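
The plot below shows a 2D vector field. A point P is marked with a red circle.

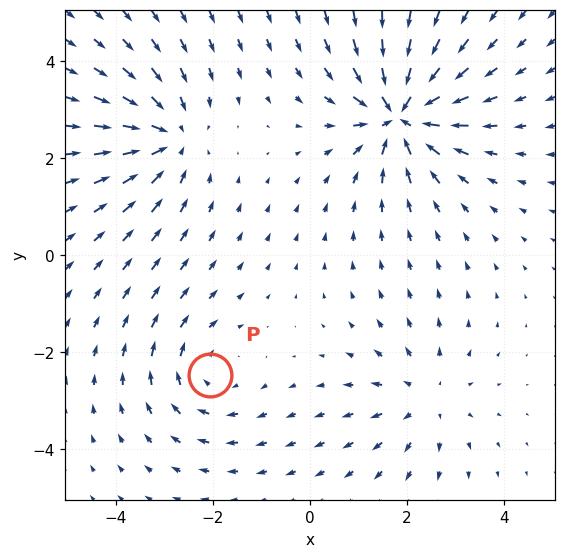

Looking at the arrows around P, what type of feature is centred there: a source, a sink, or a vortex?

vortex

At P (-2.1, -2.5) the arrows circulate clockwise. Divergence ≈0, curl about -3 — near-zero divergence with nonzero curl is a vortex.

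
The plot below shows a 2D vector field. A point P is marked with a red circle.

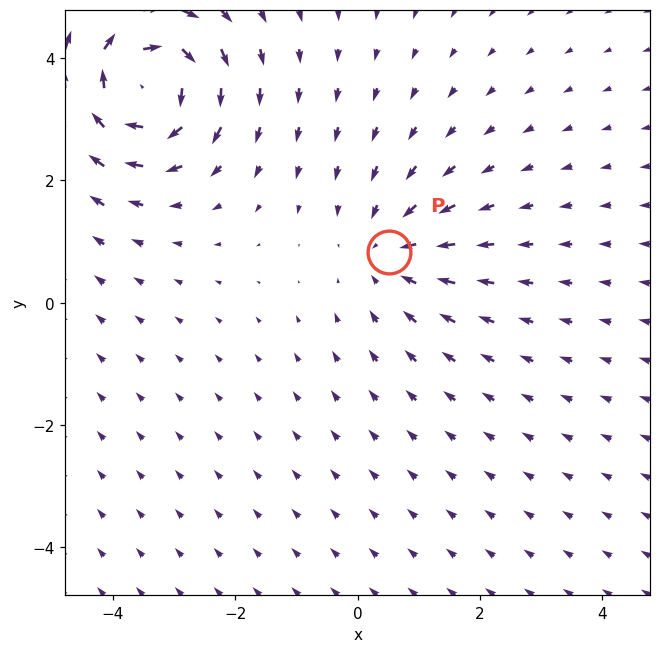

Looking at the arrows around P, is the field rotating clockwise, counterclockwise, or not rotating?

Near P at (0.5, 0.8) the arrows show no circulation. The curl there is ≈0.

not rotating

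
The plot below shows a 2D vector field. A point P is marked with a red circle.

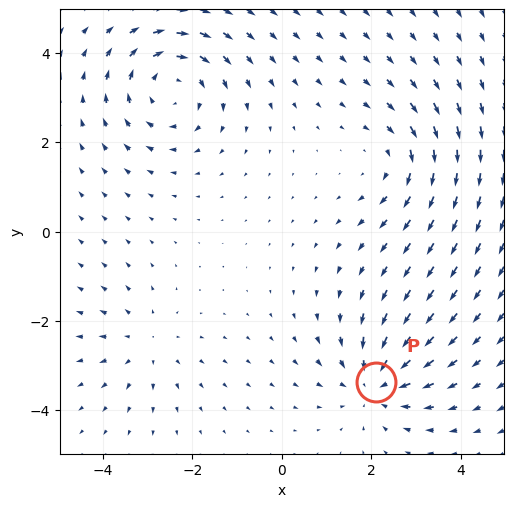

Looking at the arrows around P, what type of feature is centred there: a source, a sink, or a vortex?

sink

At P (2.1, -3.4) the arrows converge inward. Divergence about -4, curl ≈0 — negative divergence with near-zero curl is a sink.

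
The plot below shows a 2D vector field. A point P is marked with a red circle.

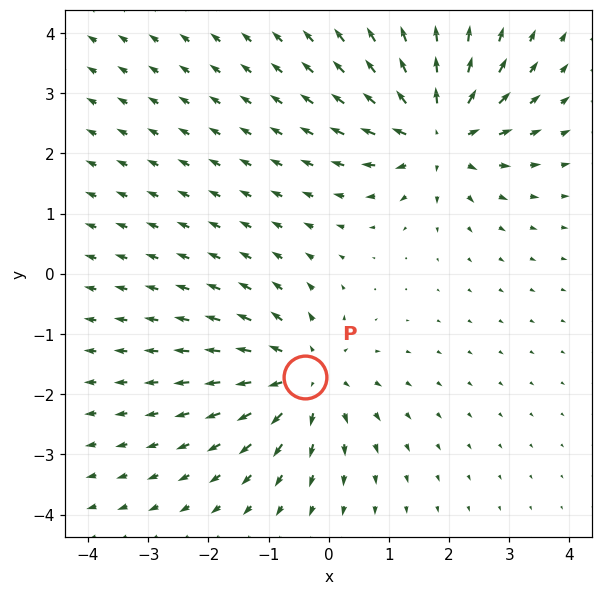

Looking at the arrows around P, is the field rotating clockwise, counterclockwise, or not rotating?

not rotating

Near P at (-0.4, -1.7) the arrows show no circulation. The curl there is ≈0.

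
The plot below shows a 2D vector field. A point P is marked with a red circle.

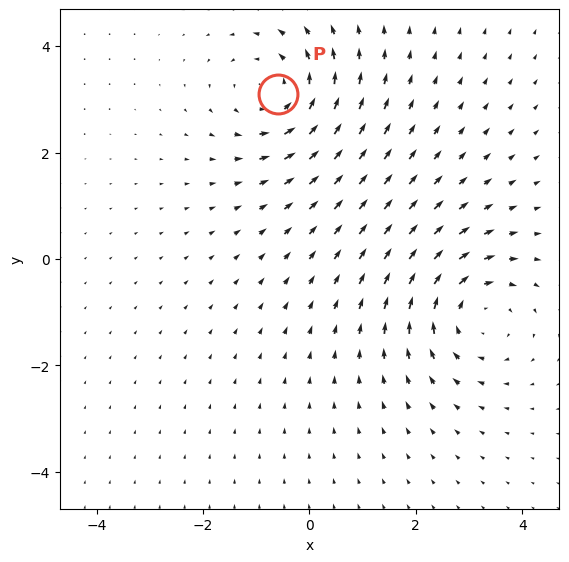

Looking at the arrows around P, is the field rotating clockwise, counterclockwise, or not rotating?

counterclockwise

Near P at (-0.6, 3.1) the arrows circulate counterclockwise. The curl (z-component) there is about +4; positive curl means counterclockwise rotation.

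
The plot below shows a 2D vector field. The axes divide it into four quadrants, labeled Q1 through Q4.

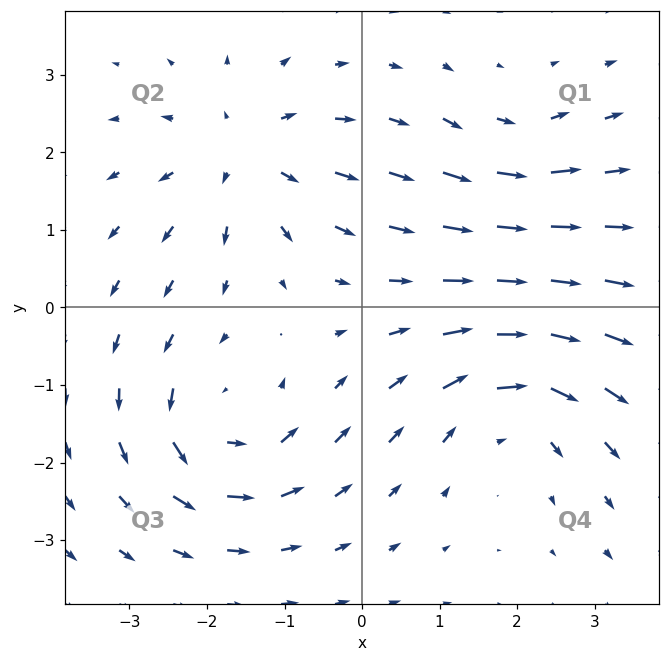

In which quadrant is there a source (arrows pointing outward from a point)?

Q2

The source sits at approximately (-1.5, 2.0), which lies in quadrant Q2. The divergence there is about +4, positive as expected for a source.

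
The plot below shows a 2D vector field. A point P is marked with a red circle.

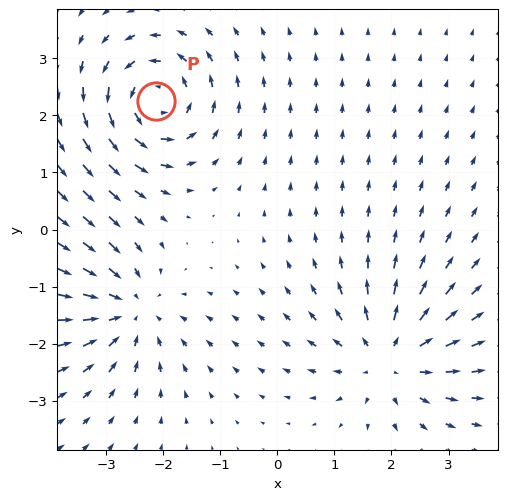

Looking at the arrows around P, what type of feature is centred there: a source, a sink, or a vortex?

vortex

At P (-2.1, 2.3) the arrows circulate counterclockwise. Divergence ≈0, curl about +6 — near-zero divergence with nonzero curl is a vortex.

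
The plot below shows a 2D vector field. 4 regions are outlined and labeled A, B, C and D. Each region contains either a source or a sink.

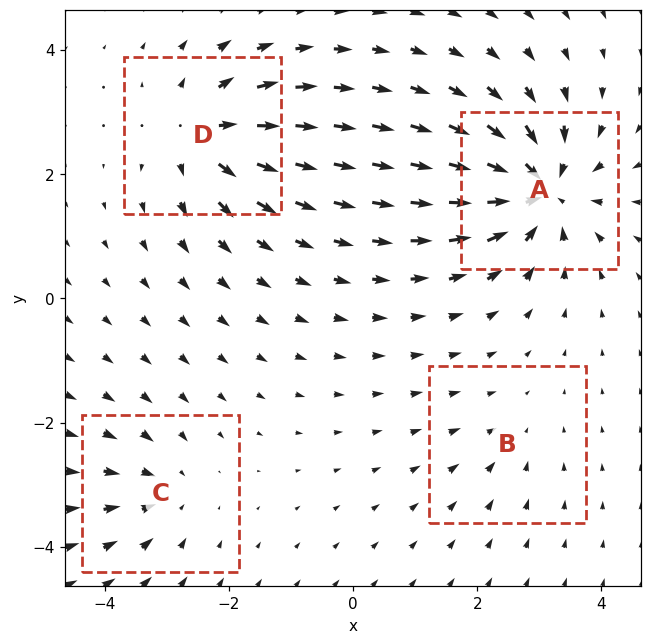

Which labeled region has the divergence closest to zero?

B

Divergence at each region's feature centre — A: about -8, B: about -2, C: about -4, D: about +6. Region B is closest to zero.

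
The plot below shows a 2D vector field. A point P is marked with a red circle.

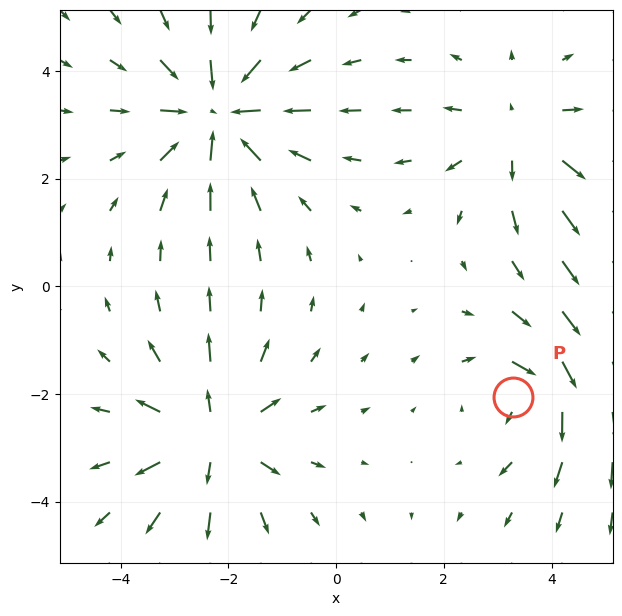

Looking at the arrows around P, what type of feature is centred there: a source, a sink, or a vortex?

vortex

At P (3.3, -2.1) the arrows circulate clockwise. Divergence ≈0, curl about -3 — near-zero divergence with nonzero curl is a vortex.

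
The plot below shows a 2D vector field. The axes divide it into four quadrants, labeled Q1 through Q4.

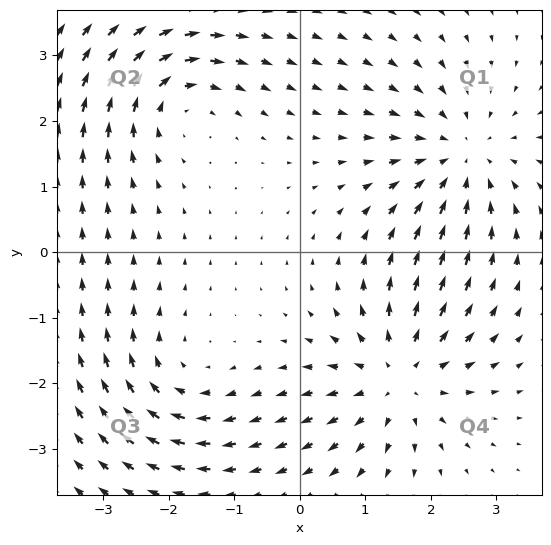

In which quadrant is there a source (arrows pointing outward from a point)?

The source sits at approximately (1.5, -1.9), which lies in quadrant Q4. The divergence there is about +5, positive as expected for a source.

Q4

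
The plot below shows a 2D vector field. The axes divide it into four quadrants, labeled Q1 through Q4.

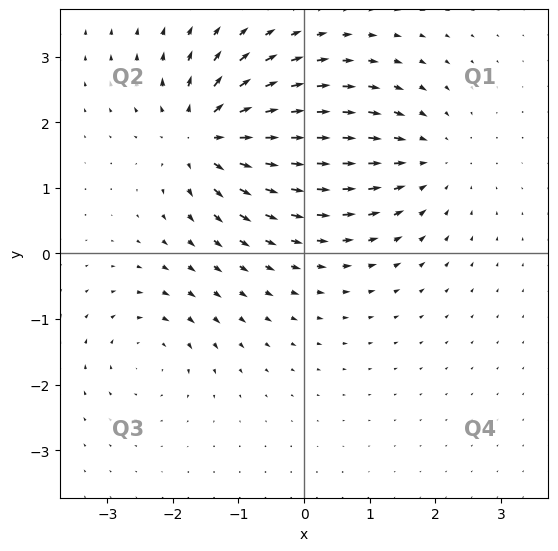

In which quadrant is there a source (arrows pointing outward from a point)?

The source sits at approximately (-1.5, 1.8), which lies in quadrant Q2. The divergence there is about +7, positive as expected for a source.

Q2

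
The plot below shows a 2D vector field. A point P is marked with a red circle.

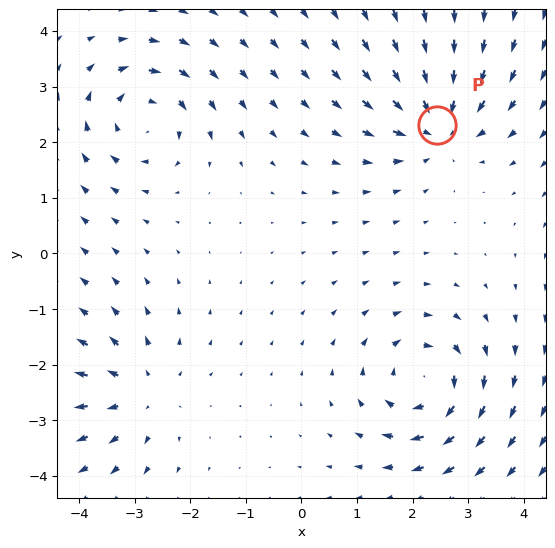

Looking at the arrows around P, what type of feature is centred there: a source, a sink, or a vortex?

sink

At P (2.4, 2.3) the arrows converge inward. Divergence about -6, curl ≈0 — negative divergence with near-zero curl is a sink.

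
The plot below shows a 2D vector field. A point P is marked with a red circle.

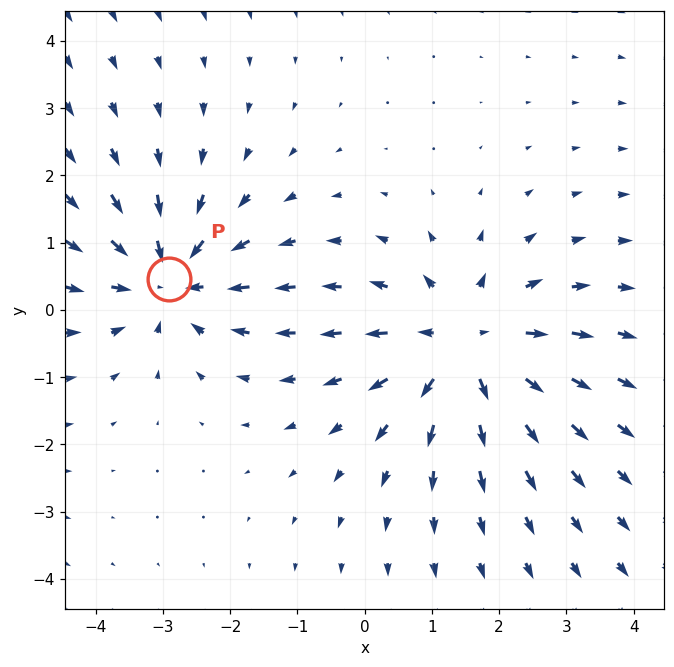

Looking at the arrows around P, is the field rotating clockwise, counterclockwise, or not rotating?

not rotating

Near P at (-2.9, 0.5) the arrows show no circulation. The curl there is ≈0.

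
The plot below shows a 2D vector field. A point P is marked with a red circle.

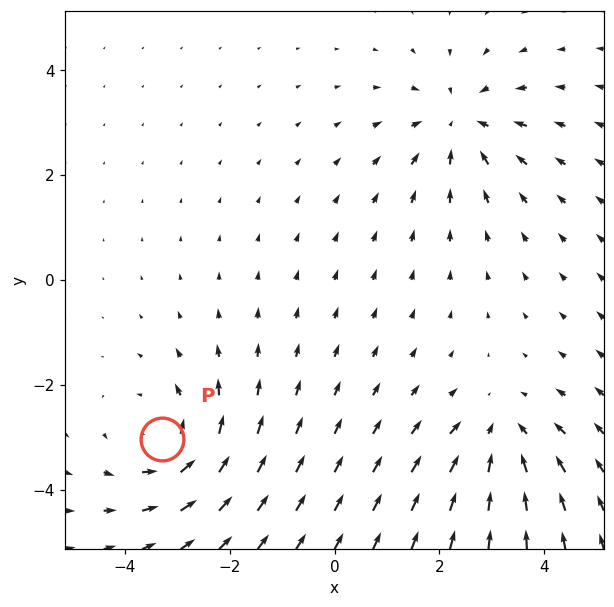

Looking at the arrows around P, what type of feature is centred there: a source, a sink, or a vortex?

At P (-3.3, -3.0) the arrows circulate counterclockwise. Divergence ≈0, curl about +5 — near-zero divergence with nonzero curl is a vortex.

vortex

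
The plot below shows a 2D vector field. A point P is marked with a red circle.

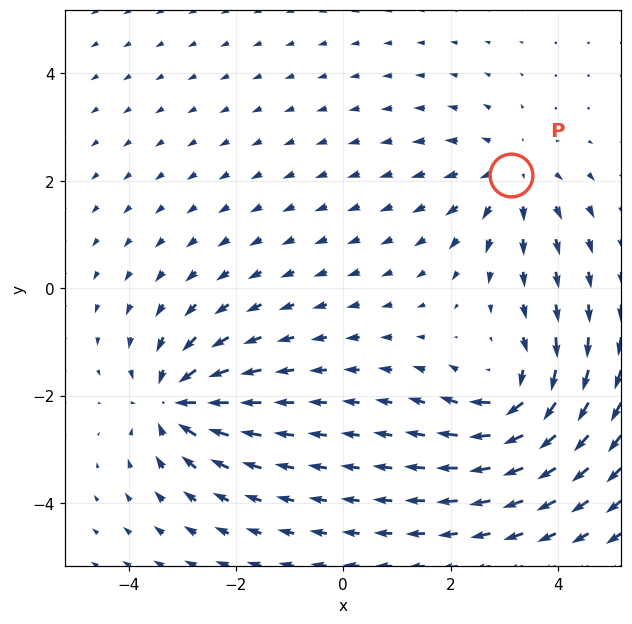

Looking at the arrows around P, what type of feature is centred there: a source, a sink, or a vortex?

At P (3.1, 2.1) the arrows spread outward. Divergence about +3, curl ≈0 — positive divergence with near-zero curl is a source.

source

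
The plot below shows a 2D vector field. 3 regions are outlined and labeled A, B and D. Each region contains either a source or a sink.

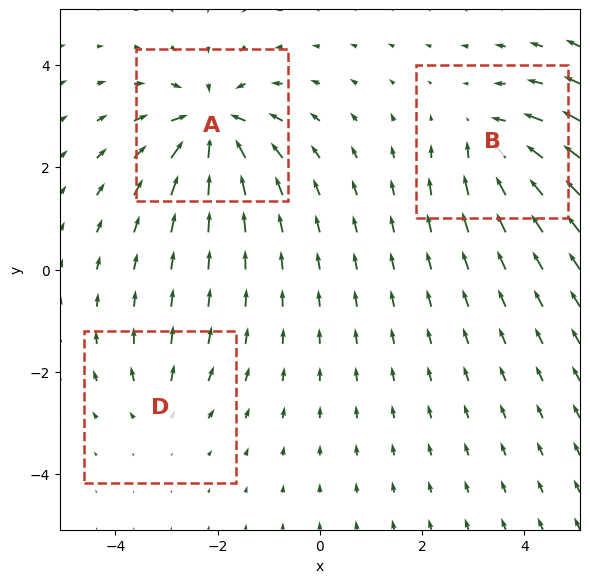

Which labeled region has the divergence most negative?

Divergence at each region's feature centre — A: about -6, B: about -4, D: about +2. Region A is most negative.

A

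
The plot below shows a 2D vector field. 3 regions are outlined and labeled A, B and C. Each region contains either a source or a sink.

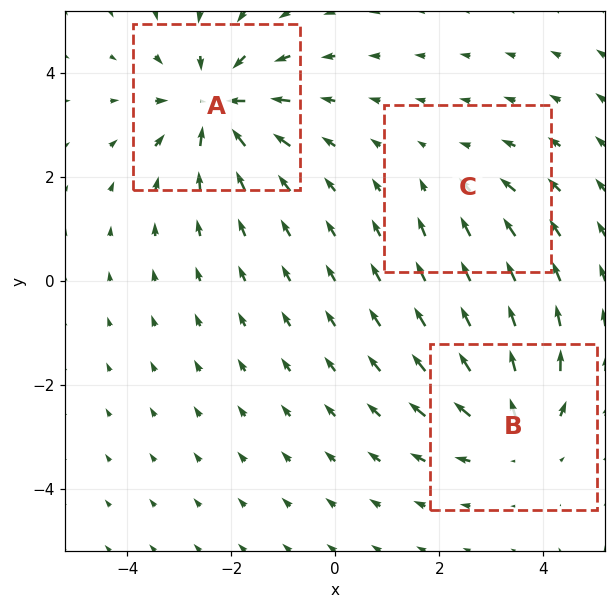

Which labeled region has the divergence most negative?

A

Divergence at each region's feature centre — A: about -5, B: about +3, C: about -2. Region A is most negative.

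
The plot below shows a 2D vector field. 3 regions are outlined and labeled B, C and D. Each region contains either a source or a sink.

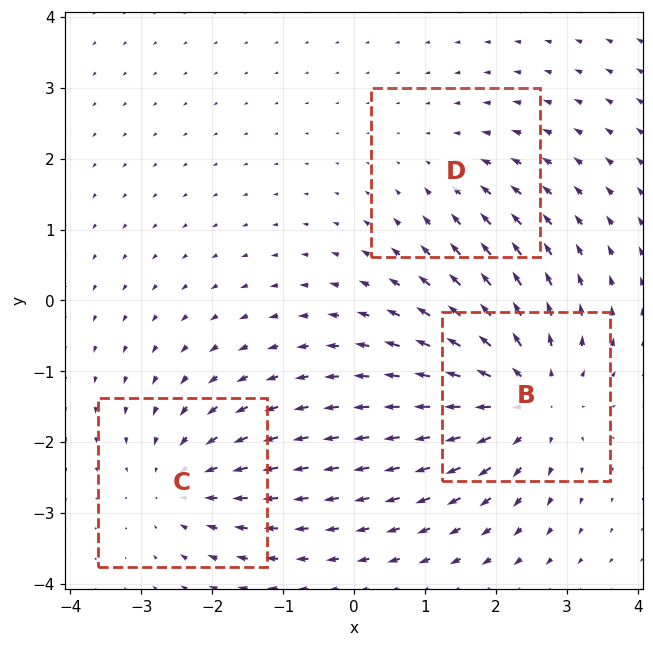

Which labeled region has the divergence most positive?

Divergence at each region's feature centre — B: about +4, C: about -3, D: about -2. Region B is most positive.

B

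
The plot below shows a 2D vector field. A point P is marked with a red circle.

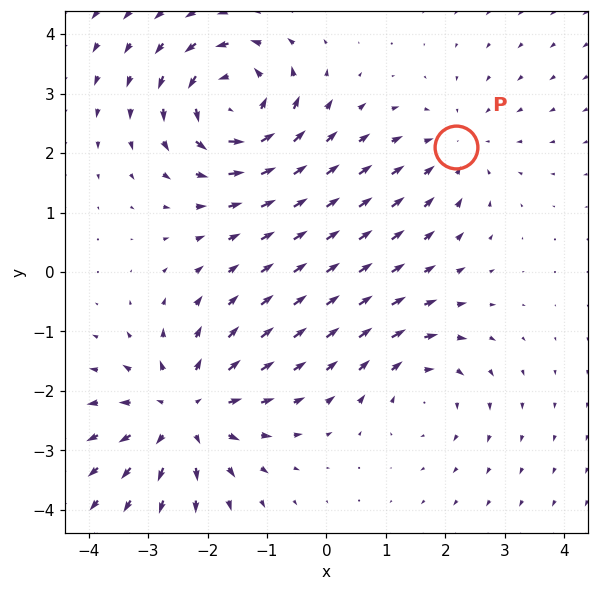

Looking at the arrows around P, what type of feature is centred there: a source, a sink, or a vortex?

sink

At P (2.2, 2.1) the arrows converge inward. Divergence about -3, curl ≈0 — negative divergence with near-zero curl is a sink.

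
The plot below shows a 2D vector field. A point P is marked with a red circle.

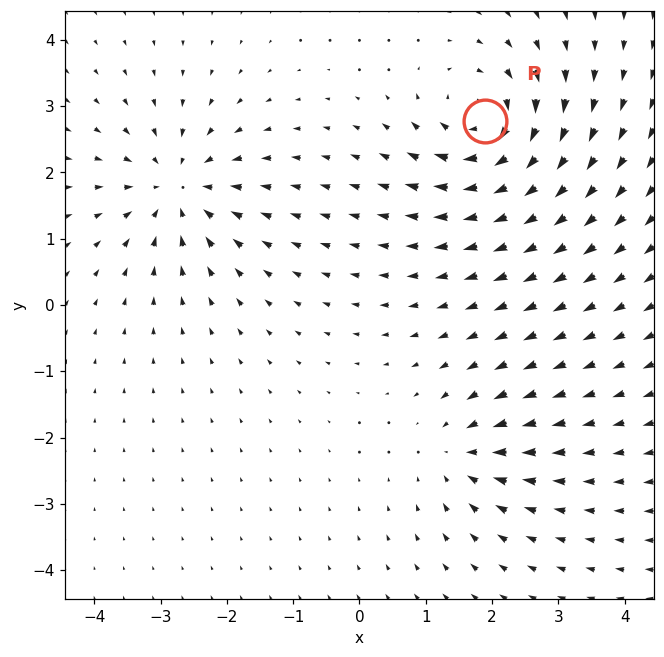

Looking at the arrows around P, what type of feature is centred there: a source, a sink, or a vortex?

At P (1.9, 2.8) the arrows circulate clockwise. Divergence ≈0, curl about -6 — near-zero divergence with nonzero curl is a vortex.

vortex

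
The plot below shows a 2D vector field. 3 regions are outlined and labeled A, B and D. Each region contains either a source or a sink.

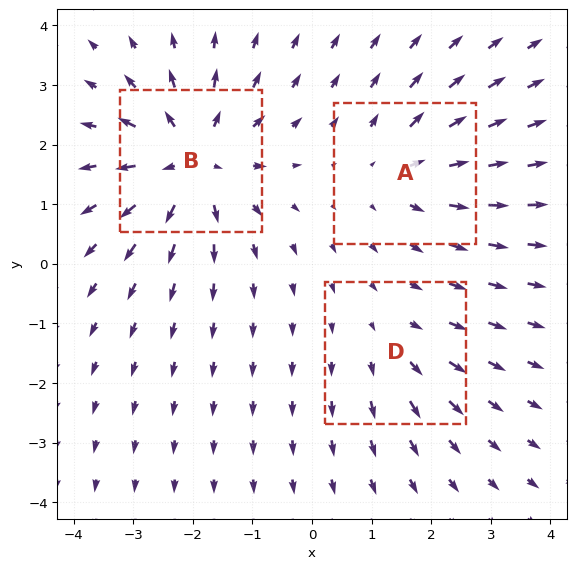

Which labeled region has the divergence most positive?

Divergence at each region's feature centre — A: about +3, B: about +5, D: about +2. Region B is most positive.

B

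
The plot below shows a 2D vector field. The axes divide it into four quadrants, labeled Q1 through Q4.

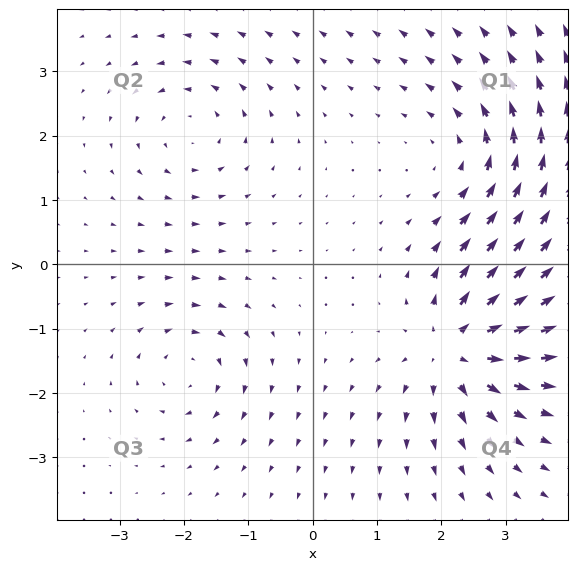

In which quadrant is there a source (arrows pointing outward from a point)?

The source sits at approximately (2.2, -1.3), which lies in quadrant Q4. The divergence there is about +6, positive as expected for a source.

Q4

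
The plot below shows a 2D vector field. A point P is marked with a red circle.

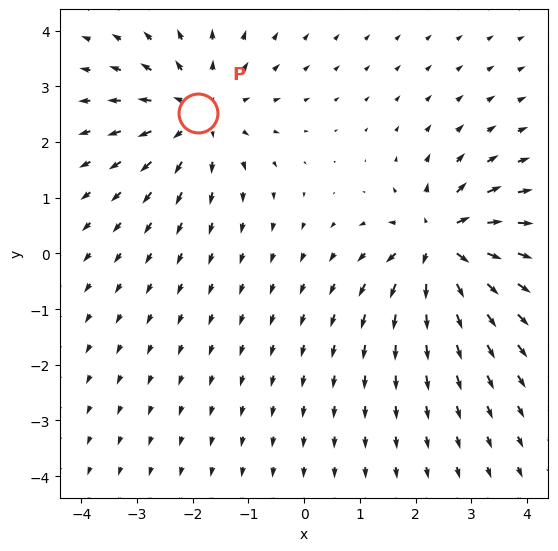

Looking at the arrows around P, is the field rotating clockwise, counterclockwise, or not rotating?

not rotating

Near P at (-1.9, 2.5) the arrows show no circulation. The curl there is ≈0.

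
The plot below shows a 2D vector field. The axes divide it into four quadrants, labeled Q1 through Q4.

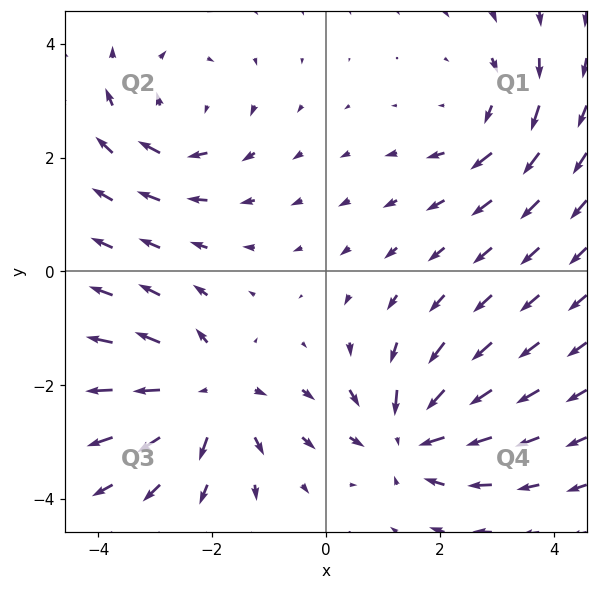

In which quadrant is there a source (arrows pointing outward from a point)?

The source sits at approximately (-2.1, -2.2), which lies in quadrant Q3. The divergence there is about +4, positive as expected for a source.

Q3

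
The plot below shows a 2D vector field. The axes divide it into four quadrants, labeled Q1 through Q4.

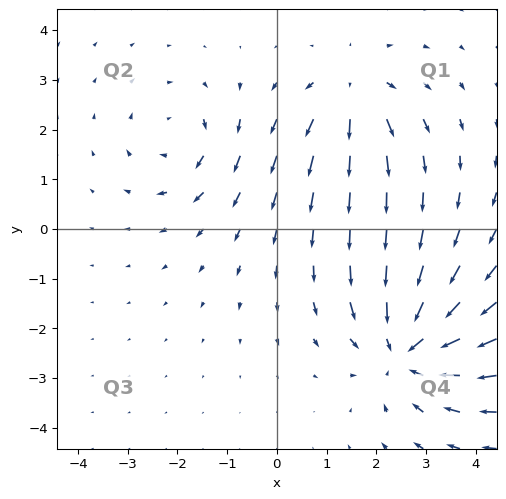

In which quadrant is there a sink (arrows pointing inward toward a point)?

Q4

The sink sits at approximately (2.6, -2.4), which lies in quadrant Q4. The divergence there is about -5, negative as expected for a sink.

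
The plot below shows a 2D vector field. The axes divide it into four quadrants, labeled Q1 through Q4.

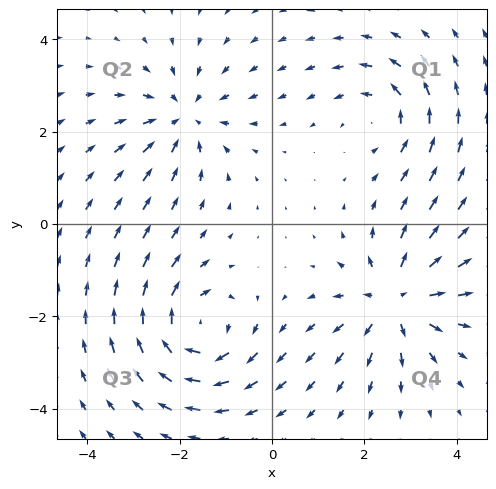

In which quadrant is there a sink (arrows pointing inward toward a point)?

Q2

The sink sits at approximately (-1.9, 2.3), which lies in quadrant Q2. The divergence there is about -4, negative as expected for a sink.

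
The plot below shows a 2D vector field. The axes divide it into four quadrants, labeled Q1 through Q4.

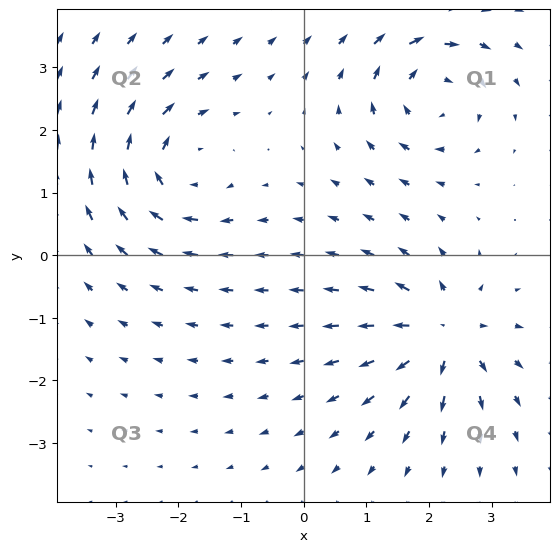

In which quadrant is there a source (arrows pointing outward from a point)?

Q4

The source sits at approximately (2.2, -1.3), which lies in quadrant Q4. The divergence there is about +5, positive as expected for a source.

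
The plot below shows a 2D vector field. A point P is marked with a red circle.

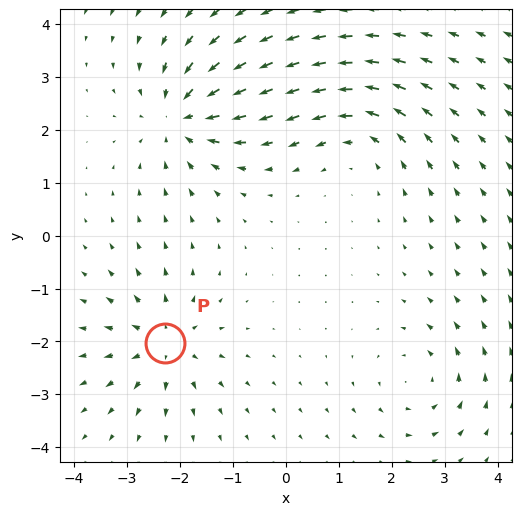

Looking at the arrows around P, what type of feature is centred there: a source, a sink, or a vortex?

source

At P (-2.3, -2.0) the arrows spread outward. Divergence about +5, curl ≈0 — positive divergence with near-zero curl is a source.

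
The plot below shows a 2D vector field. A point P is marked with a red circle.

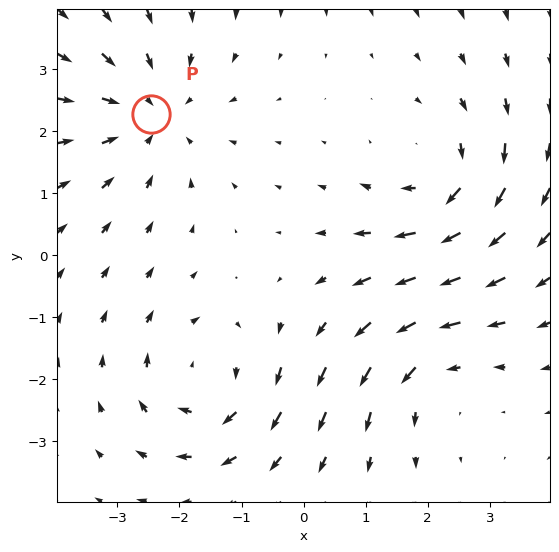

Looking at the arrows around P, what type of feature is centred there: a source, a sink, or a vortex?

sink

At P (-2.5, 2.3) the arrows converge inward. Divergence about -3, curl ≈0 — negative divergence with near-zero curl is a sink.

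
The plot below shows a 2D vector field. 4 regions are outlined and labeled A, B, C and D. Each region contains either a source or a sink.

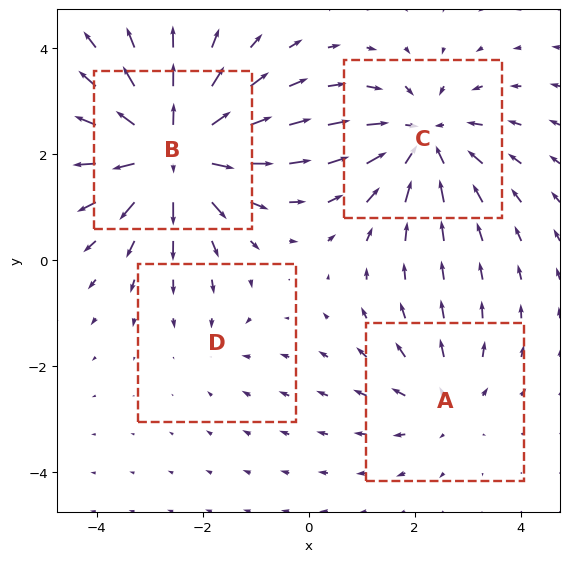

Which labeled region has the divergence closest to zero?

Divergence at each region's feature centre — A: about +3, B: about +7, C: about -5, D: about -2. Region D is closest to zero.

D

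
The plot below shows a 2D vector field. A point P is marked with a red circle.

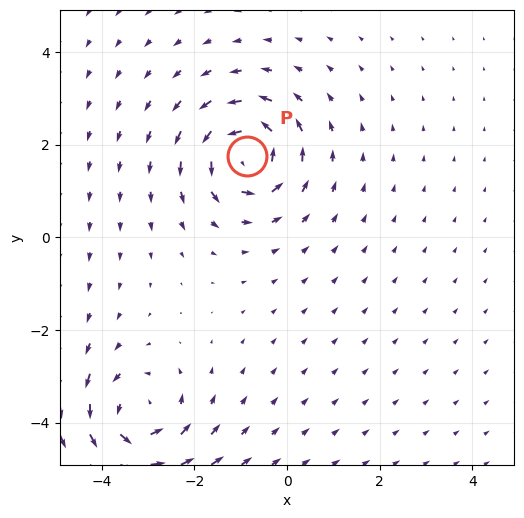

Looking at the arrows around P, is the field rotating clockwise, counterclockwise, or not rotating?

counterclockwise

Near P at (-0.9, 1.8) the arrows circulate counterclockwise. The curl (z-component) there is about +6; positive curl means counterclockwise rotation.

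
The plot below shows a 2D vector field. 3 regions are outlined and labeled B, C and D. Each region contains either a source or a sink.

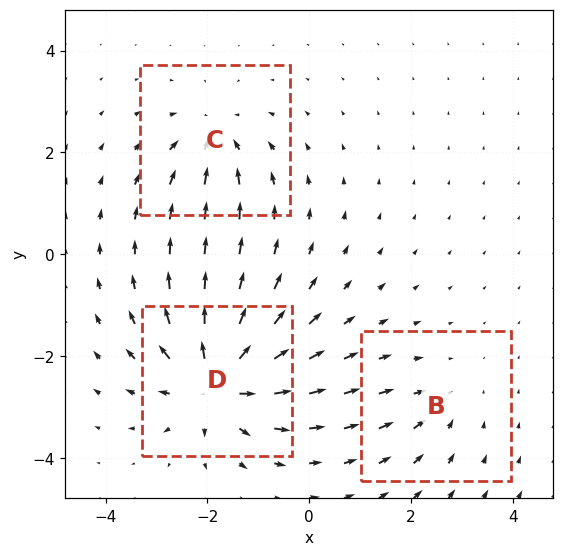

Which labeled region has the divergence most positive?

Divergence at each region's feature centre — B: about -2, C: about -4, D: about +6. Region D is most positive.

D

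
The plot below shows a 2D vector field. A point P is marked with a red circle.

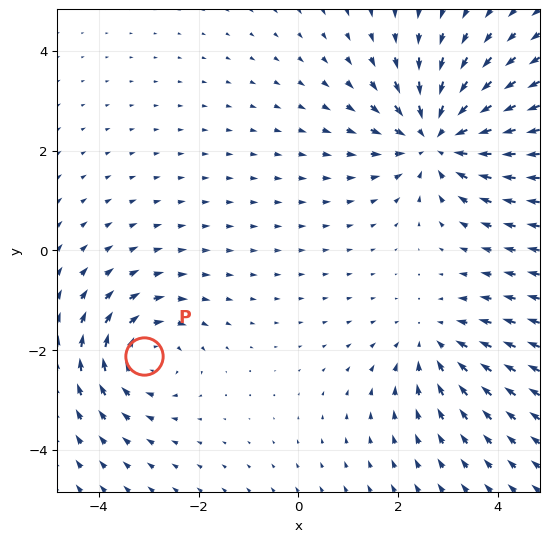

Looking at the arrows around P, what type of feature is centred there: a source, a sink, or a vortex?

At P (-3.1, -2.1) the arrows circulate clockwise. Divergence ≈0, curl about -3 — near-zero divergence with nonzero curl is a vortex.

vortex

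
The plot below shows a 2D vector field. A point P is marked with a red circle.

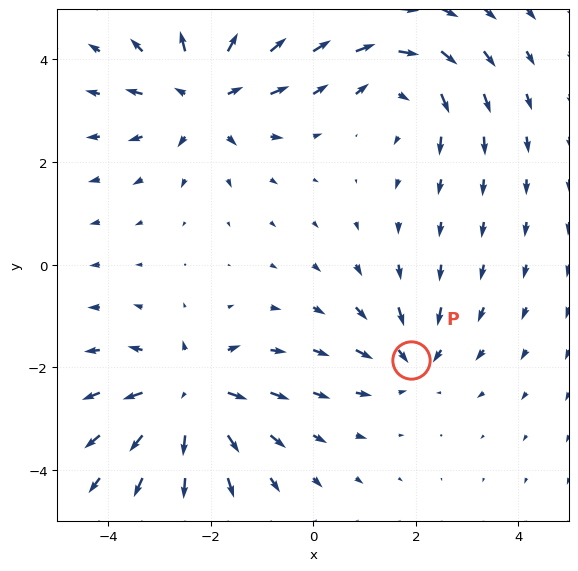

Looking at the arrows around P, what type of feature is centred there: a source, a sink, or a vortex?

At P (1.9, -1.9) the arrows converge inward. Divergence about -3, curl ≈0 — negative divergence with near-zero curl is a sink.

sink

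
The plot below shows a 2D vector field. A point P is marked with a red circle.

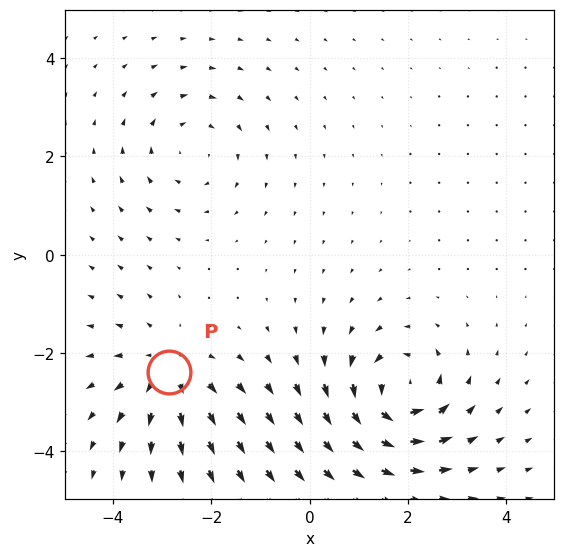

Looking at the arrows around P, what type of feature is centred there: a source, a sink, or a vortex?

At P (-2.9, -2.4) the arrows spread outward. Divergence about +3, curl ≈0 — positive divergence with near-zero curl is a source.

source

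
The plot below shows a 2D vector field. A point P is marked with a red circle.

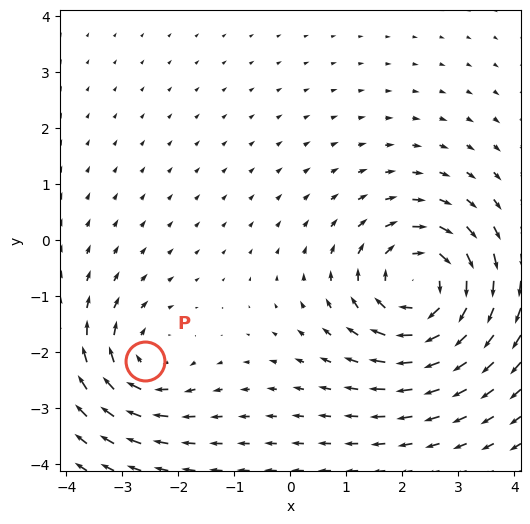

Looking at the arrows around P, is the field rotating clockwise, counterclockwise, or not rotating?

Near P at (-2.6, -2.2) the arrows circulate clockwise. The curl (z-component) there is about -4; negative curl means clockwise rotation.

clockwise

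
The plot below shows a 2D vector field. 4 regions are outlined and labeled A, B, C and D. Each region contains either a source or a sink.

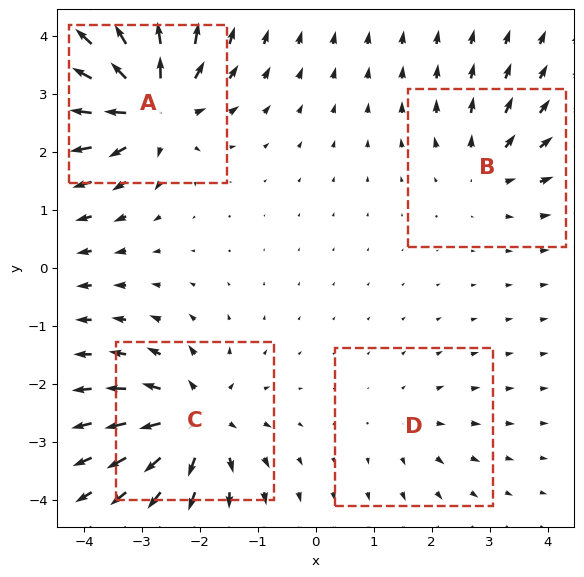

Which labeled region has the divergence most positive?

A

Divergence at each region's feature centre — A: about +8, B: about +4, C: about +7, D: about +2. Region A is most positive.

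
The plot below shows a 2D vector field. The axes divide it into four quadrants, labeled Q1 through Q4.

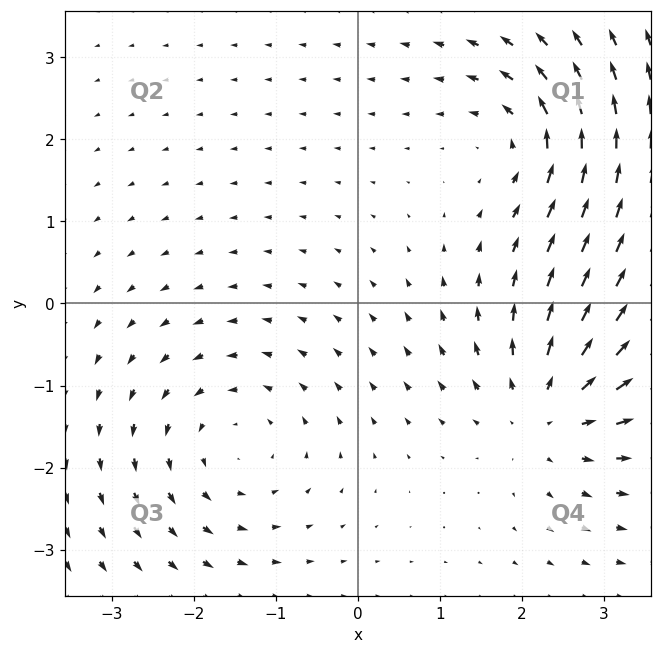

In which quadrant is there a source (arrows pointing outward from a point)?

The source sits at approximately (2.3, -1.3), which lies in quadrant Q4. The divergence there is about +5, positive as expected for a source.

Q4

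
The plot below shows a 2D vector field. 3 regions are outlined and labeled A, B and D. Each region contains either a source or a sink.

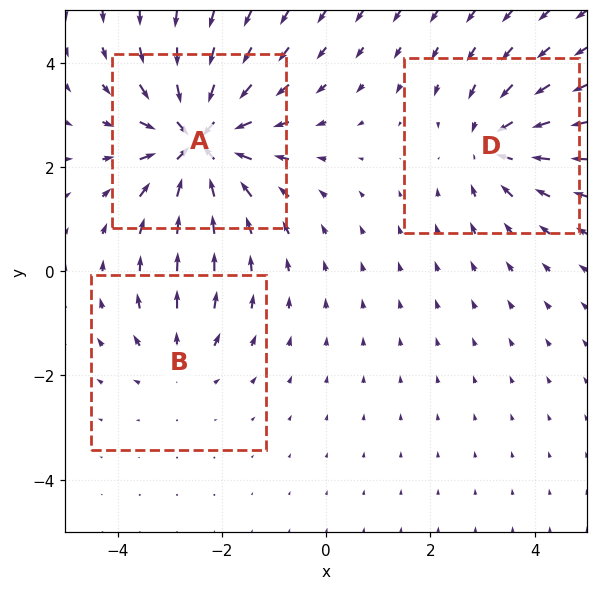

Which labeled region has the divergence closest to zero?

Divergence at each region's feature centre — A: about -5, B: about +2, D: about -3. Region B is closest to zero.

B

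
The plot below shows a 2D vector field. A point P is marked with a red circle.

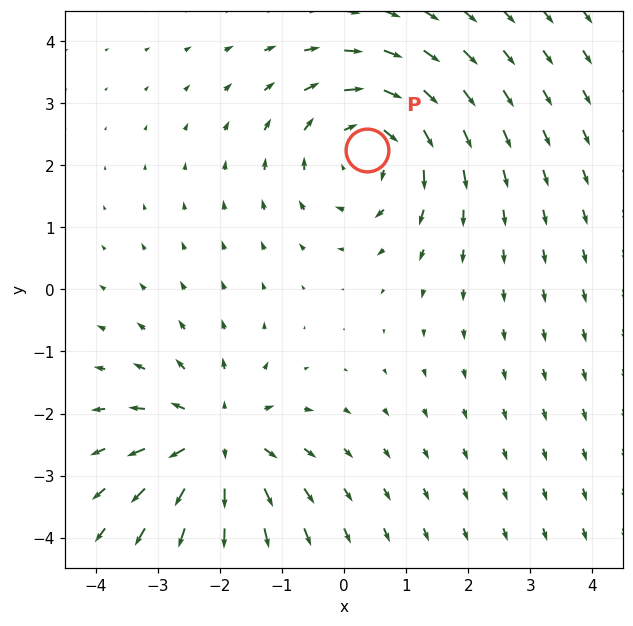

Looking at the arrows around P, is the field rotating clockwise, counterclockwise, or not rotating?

Near P at (0.4, 2.2) the arrows circulate clockwise. The curl (z-component) there is about -4; negative curl means clockwise rotation.

clockwise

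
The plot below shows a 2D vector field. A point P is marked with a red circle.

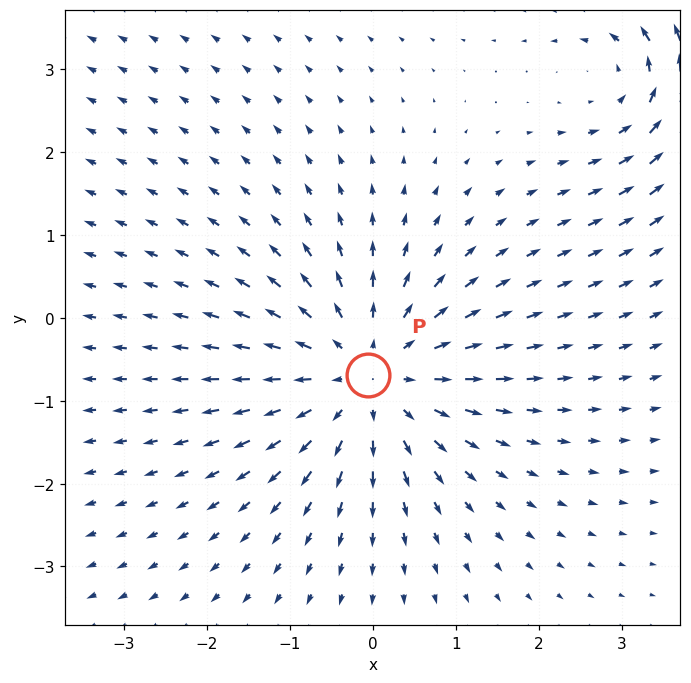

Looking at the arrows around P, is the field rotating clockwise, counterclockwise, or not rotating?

Near P at (-0.1, -0.7) the arrows show no circulation. The curl there is ≈0.

not rotating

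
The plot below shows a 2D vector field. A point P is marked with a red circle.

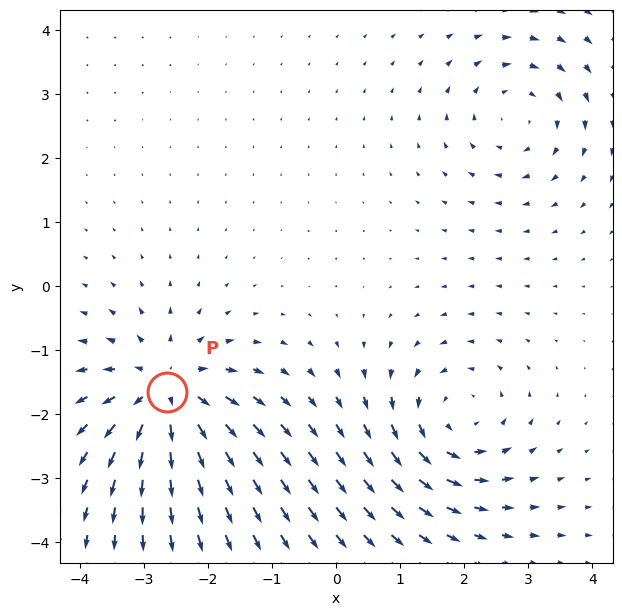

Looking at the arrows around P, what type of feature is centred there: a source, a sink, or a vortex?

At P (-2.6, -1.7) the arrows spread outward. Divergence about +6, curl ≈0 — positive divergence with near-zero curl is a source.

source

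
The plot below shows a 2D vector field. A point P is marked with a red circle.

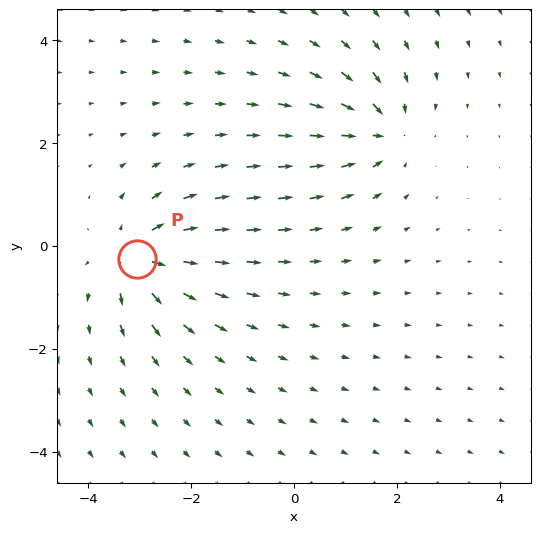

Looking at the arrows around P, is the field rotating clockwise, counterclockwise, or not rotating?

Near P at (-3.0, -0.2) the arrows show no circulation. The curl there is ≈0.

not rotating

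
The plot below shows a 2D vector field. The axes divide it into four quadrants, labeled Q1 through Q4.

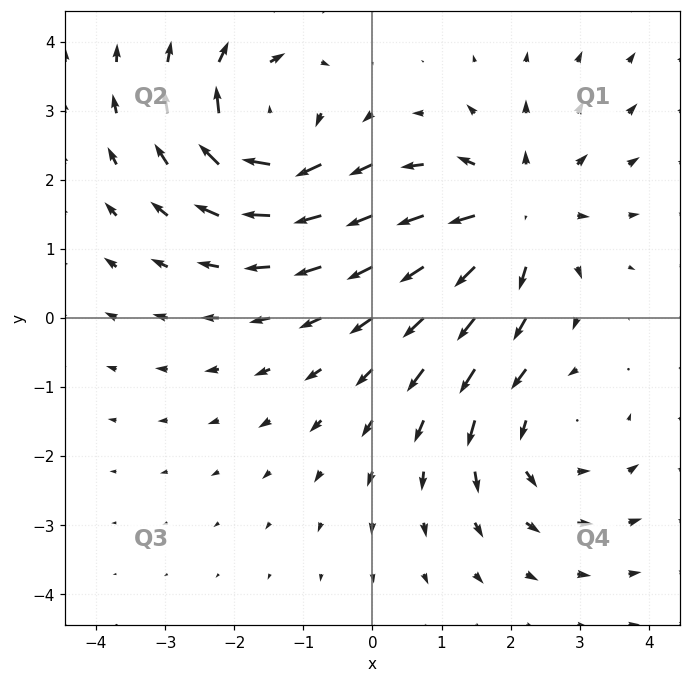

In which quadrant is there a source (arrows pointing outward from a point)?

Q1

The source sits at approximately (2.0, 1.5), which lies in quadrant Q1. The divergence there is about +4, positive as expected for a source.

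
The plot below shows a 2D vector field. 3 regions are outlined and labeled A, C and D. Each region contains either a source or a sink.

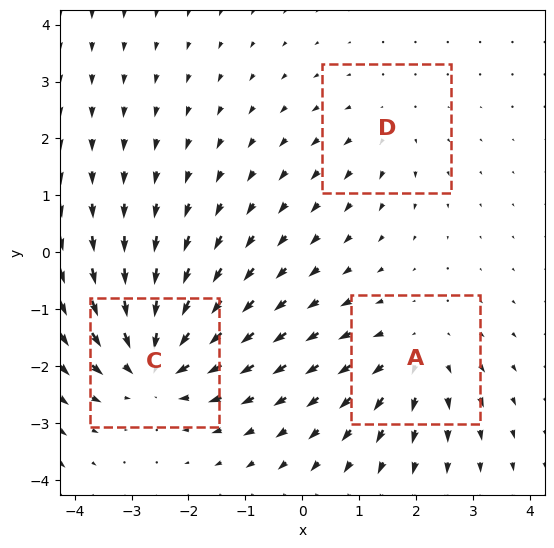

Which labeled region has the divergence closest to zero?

D

Divergence at each region's feature centre — A: about +3, C: about -5, D: about +2. Region D is closest to zero.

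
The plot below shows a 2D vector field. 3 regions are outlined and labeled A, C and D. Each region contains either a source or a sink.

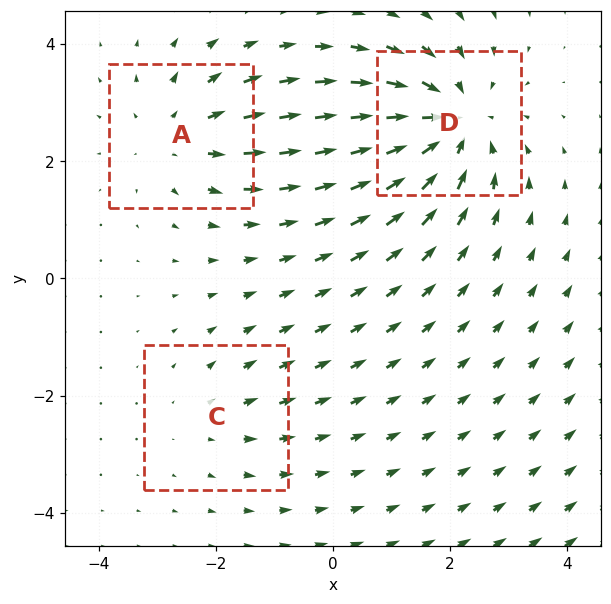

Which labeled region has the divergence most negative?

Divergence at each region's feature centre — A: about +3, C: about +2, D: about -4. Region D is most negative.

D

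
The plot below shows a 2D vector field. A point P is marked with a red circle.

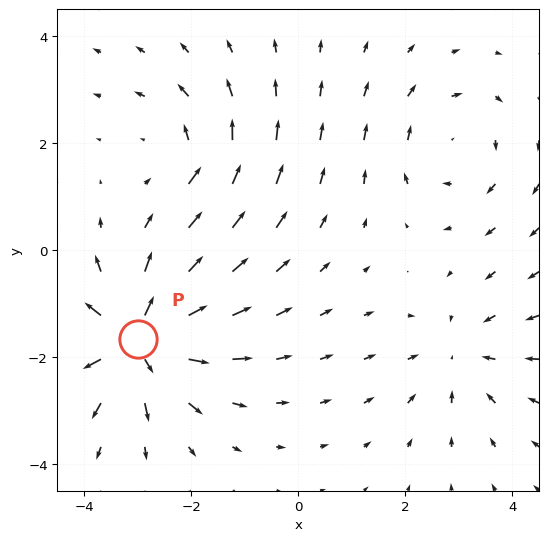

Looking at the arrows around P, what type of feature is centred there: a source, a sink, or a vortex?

source

At P (-3.0, -1.7) the arrows spread outward. Divergence about +6, curl ≈0 — positive divergence with near-zero curl is a source.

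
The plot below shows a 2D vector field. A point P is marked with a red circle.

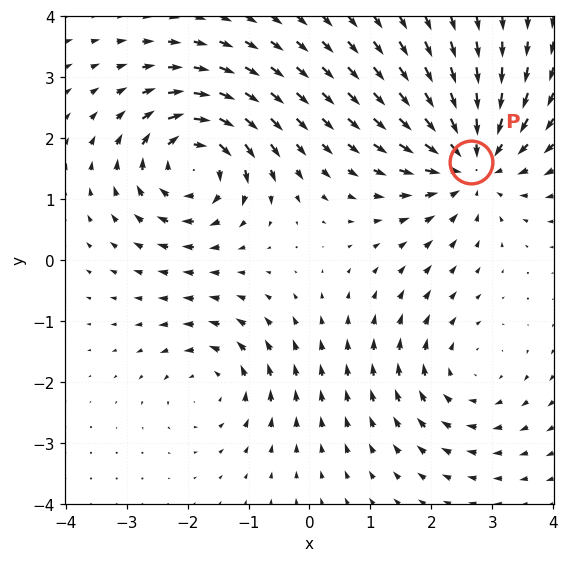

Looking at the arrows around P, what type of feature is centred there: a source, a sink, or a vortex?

At P (2.7, 1.6) the arrows converge inward. Divergence about -5, curl ≈0 — negative divergence with near-zero curl is a sink.

sink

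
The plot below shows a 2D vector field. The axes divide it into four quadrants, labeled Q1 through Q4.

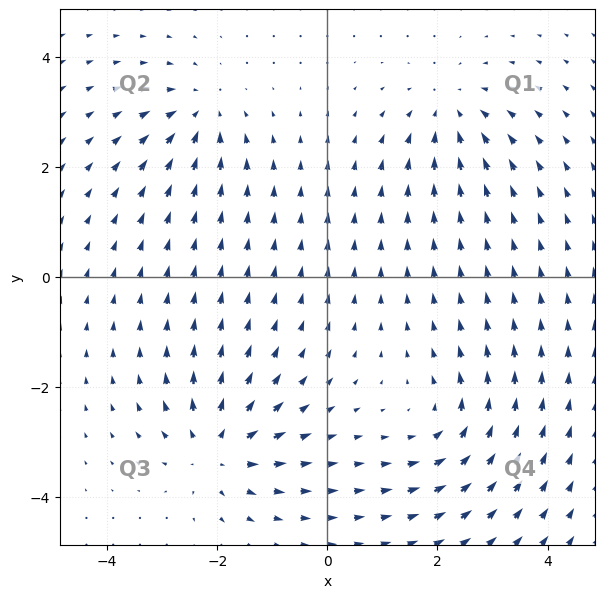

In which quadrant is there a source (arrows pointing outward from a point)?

Q3

The source sits at approximately (-2.0, -3.1), which lies in quadrant Q3. The divergence there is about +6, positive as expected for a source.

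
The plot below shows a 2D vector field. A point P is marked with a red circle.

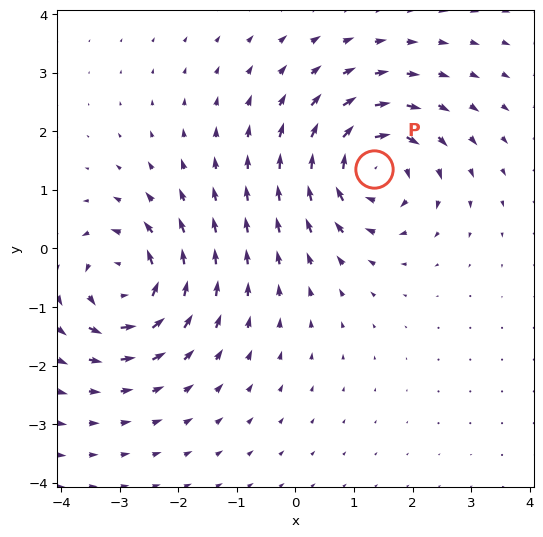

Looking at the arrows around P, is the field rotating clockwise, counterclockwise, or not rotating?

clockwise

Near P at (1.3, 1.4) the arrows circulate clockwise. The curl (z-component) there is about -5; negative curl means clockwise rotation.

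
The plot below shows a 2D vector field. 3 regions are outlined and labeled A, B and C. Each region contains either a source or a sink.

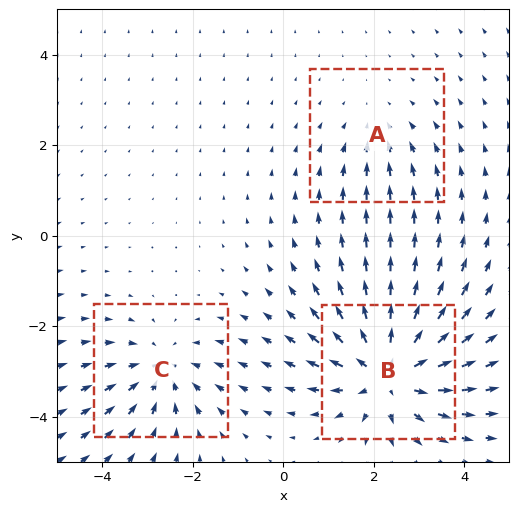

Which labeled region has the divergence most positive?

B

Divergence at each region's feature centre — A: about -2, B: about +5, C: about -3. Region B is most positive.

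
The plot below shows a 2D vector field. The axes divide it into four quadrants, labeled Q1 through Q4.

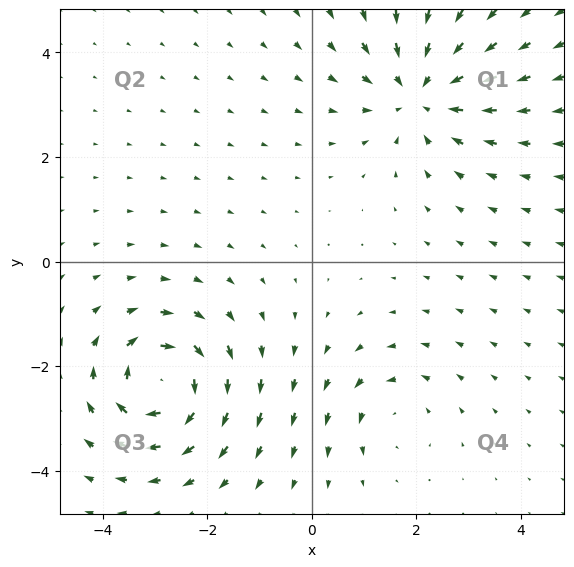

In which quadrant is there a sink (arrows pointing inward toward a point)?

The sink sits at approximately (2.1, 3.2), which lies in quadrant Q1. The divergence there is about -4, negative as expected for a sink.

Q1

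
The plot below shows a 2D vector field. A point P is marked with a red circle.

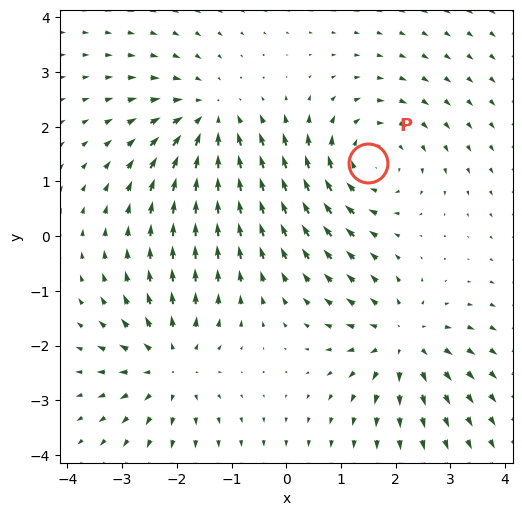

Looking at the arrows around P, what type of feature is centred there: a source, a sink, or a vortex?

At P (1.5, 1.3) the arrows circulate clockwise. Divergence ≈0, curl about -4 — near-zero divergence with nonzero curl is a vortex.

vortex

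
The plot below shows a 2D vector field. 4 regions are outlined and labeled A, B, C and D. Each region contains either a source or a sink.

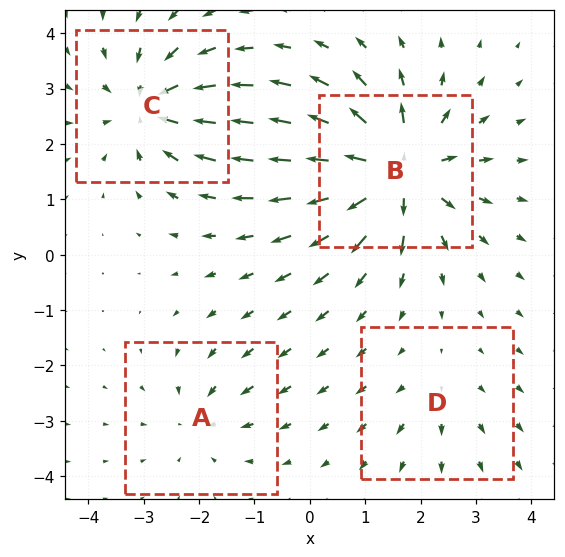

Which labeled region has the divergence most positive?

B

Divergence at each region's feature centre — A: about -3, B: about +8, C: about -6, D: about +2. Region B is most positive.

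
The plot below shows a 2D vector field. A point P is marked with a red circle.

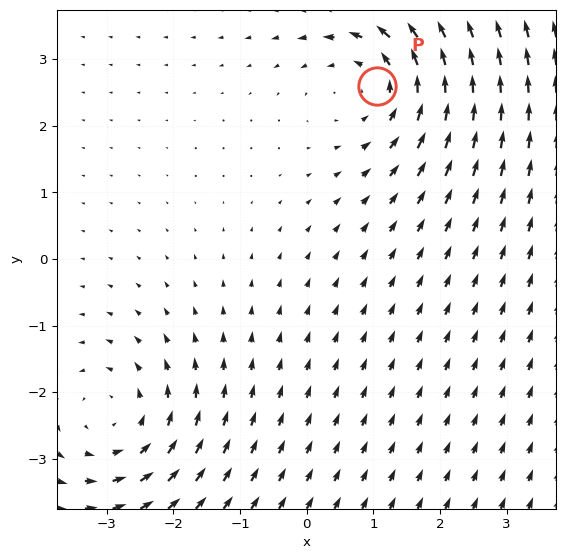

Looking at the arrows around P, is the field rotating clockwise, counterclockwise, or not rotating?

counterclockwise

Near P at (1.0, 2.6) the arrows circulate counterclockwise. The curl (z-component) there is about +3; positive curl means counterclockwise rotation.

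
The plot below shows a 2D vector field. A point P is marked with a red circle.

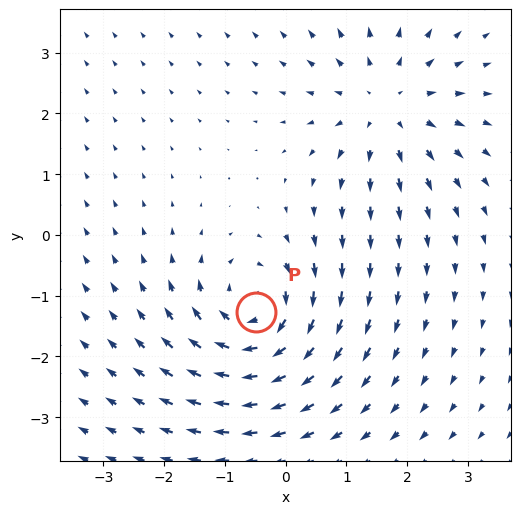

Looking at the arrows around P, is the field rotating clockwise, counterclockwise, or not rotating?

Near P at (-0.5, -1.3) the arrows circulate clockwise. The curl (z-component) there is about -5; negative curl means clockwise rotation.

clockwise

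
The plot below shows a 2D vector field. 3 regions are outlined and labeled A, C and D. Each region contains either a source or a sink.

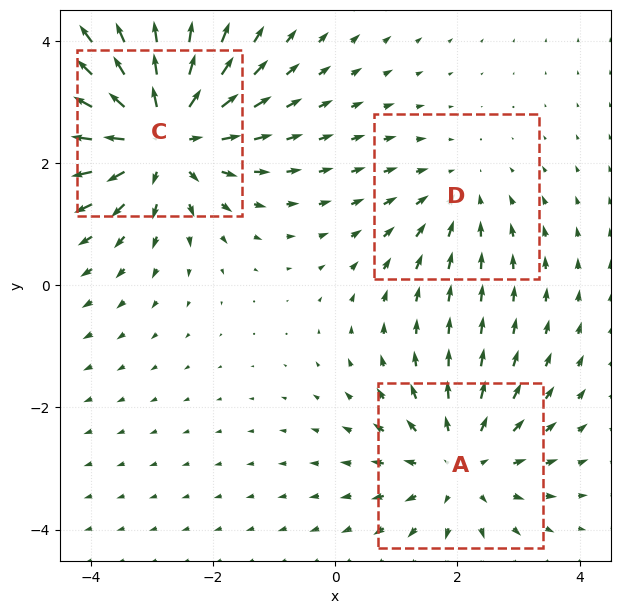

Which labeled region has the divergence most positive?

Divergence at each region's feature centre — A: about +3, C: about +4, D: about -2. Region C is most positive.

C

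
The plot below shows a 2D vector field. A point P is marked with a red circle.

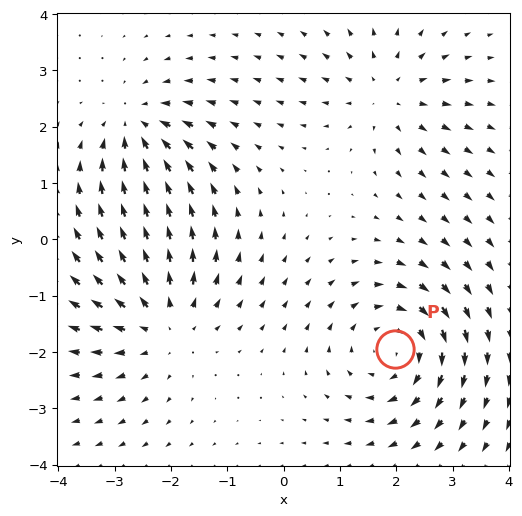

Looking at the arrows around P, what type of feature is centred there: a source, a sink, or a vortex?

vortex

At P (2.0, -1.9) the arrows circulate clockwise. Divergence ≈0, curl about -4 — near-zero divergence with nonzero curl is a vortex.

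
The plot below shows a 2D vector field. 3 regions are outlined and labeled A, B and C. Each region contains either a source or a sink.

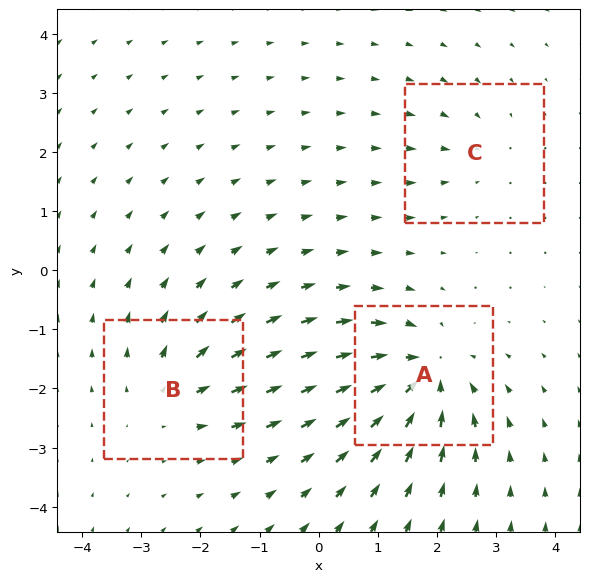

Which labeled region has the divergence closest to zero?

Divergence at each region's feature centre — A: about -6, B: about +3, C: about -2. Region C is closest to zero.

C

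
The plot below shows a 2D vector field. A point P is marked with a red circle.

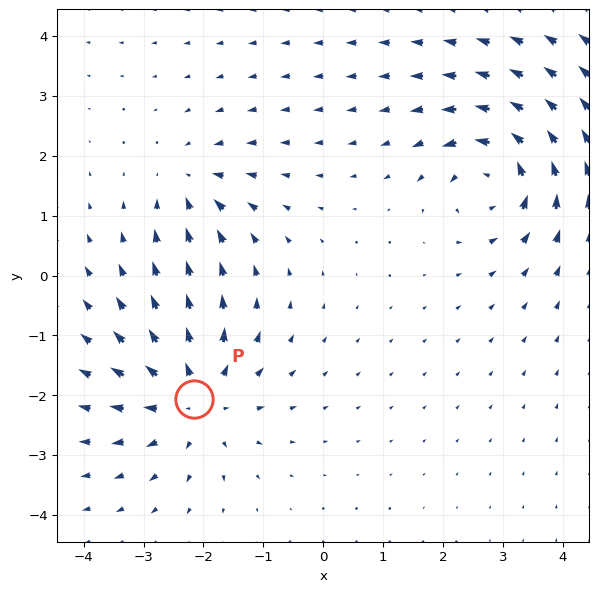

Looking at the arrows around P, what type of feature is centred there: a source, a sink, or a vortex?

At P (-2.2, -2.1) the arrows spread outward. Divergence about +5, curl ≈0 — positive divergence with near-zero curl is a source.

source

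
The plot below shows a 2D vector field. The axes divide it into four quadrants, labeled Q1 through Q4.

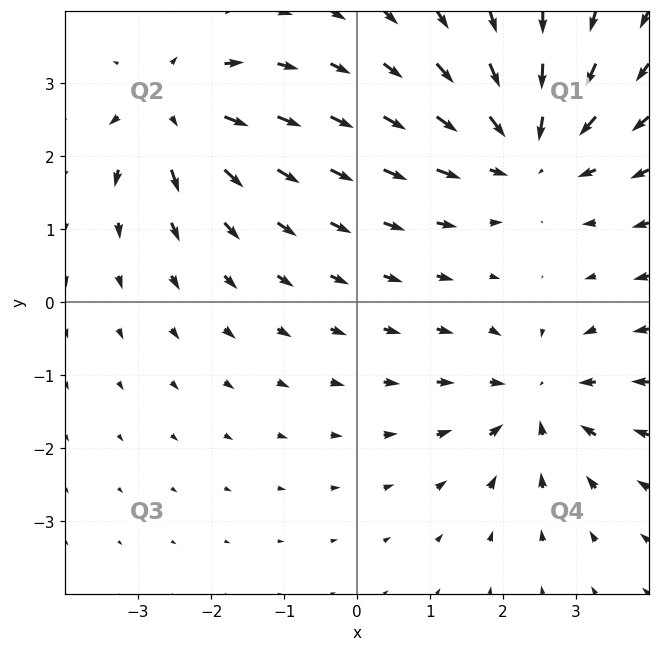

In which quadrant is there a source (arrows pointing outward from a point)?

The source sits at approximately (-2.5, 2.6), which lies in quadrant Q2. The divergence there is about +4, positive as expected for a source.

Q2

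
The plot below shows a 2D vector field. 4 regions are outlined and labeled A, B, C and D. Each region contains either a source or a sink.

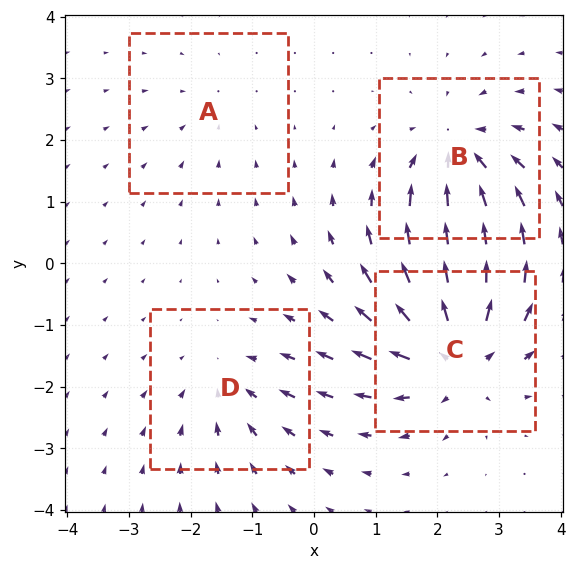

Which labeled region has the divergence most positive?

Divergence at each region's feature centre — A: about -2, B: about -5, C: about +7, D: about -3. Region C is most positive.

C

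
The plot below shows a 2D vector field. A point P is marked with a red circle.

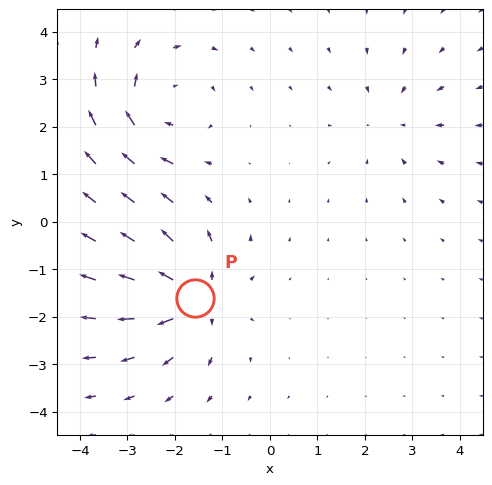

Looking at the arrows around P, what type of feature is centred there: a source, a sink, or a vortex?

At P (-1.6, -1.6) the arrows spread outward. Divergence about +6, curl ≈0 — positive divergence with near-zero curl is a source.

source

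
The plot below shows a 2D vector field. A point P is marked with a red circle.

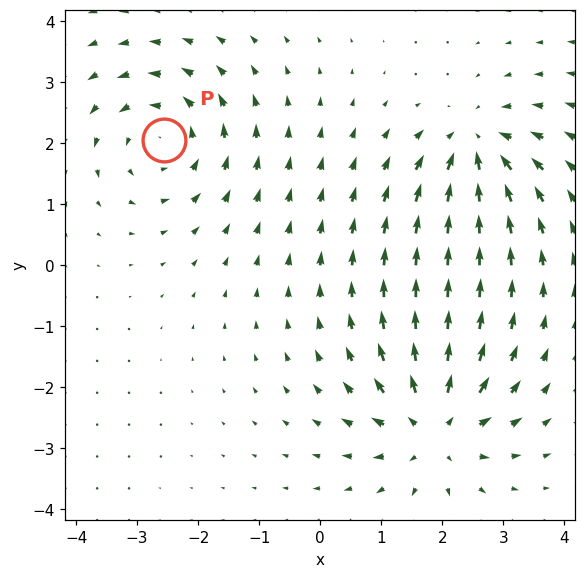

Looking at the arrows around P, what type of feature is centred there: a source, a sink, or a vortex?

At P (-2.6, 2.1) the arrows circulate counterclockwise. Divergence ≈0, curl about +5 — near-zero divergence with nonzero curl is a vortex.

vortex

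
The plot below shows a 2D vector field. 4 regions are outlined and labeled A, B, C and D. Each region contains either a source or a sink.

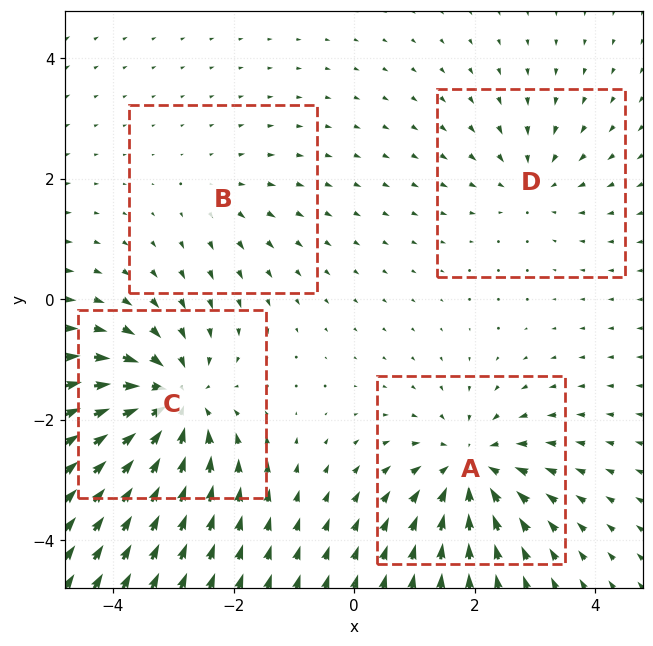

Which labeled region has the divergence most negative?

Divergence at each region's feature centre — A: about -6, B: about +2, C: about -7, D: about -3. Region C is most negative.

C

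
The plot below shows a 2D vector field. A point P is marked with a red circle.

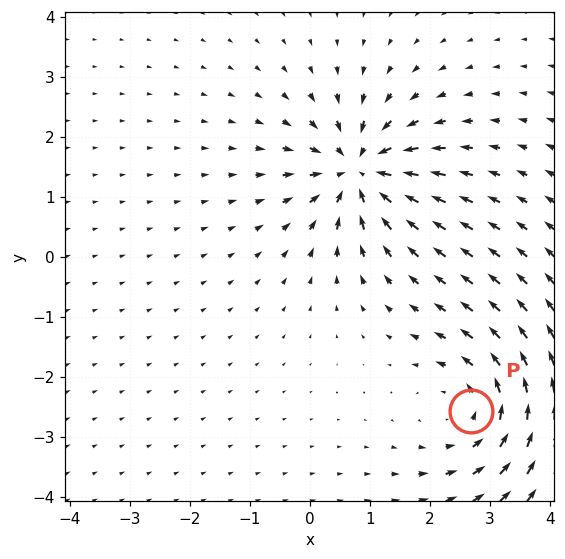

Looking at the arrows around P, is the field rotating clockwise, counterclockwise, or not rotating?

counterclockwise

Near P at (2.7, -2.6) the arrows circulate counterclockwise. The curl (z-component) there is about +4; positive curl means counterclockwise rotation.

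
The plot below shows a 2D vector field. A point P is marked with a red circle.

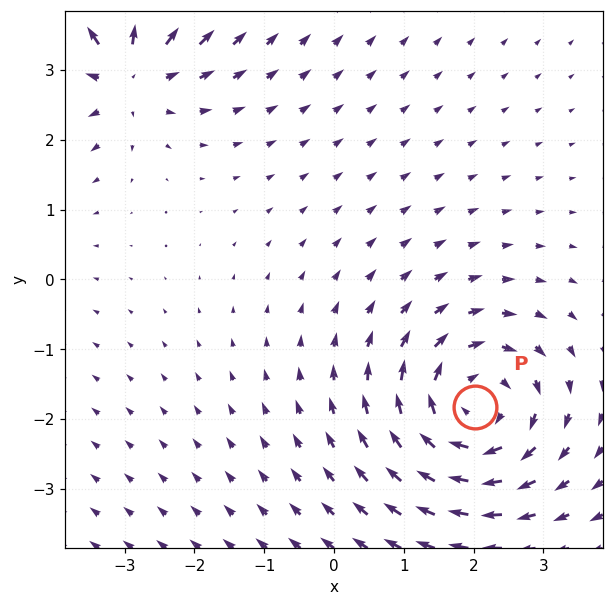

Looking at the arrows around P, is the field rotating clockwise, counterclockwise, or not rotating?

clockwise

Near P at (2.0, -1.8) the arrows circulate clockwise. The curl (z-component) there is about -5; negative curl means clockwise rotation.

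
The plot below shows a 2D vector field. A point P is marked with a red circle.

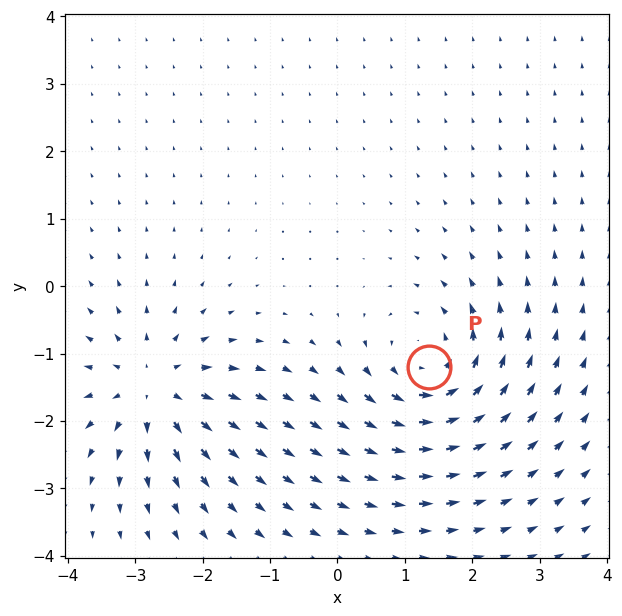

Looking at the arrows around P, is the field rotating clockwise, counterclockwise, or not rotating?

counterclockwise

Near P at (1.4, -1.2) the arrows circulate counterclockwise. The curl (z-component) there is about +4; positive curl means counterclockwise rotation.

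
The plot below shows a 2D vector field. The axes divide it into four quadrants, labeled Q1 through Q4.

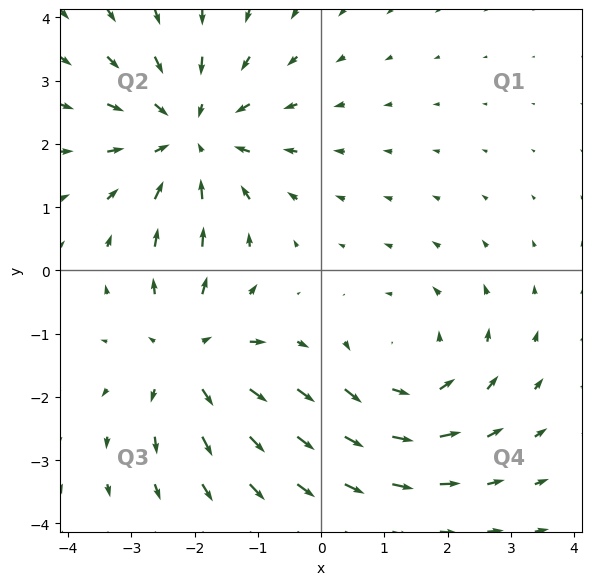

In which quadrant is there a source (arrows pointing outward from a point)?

The source sits at approximately (-2.1, -1.3), which lies in quadrant Q3. The divergence there is about +2, positive as expected for a source.

Q3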